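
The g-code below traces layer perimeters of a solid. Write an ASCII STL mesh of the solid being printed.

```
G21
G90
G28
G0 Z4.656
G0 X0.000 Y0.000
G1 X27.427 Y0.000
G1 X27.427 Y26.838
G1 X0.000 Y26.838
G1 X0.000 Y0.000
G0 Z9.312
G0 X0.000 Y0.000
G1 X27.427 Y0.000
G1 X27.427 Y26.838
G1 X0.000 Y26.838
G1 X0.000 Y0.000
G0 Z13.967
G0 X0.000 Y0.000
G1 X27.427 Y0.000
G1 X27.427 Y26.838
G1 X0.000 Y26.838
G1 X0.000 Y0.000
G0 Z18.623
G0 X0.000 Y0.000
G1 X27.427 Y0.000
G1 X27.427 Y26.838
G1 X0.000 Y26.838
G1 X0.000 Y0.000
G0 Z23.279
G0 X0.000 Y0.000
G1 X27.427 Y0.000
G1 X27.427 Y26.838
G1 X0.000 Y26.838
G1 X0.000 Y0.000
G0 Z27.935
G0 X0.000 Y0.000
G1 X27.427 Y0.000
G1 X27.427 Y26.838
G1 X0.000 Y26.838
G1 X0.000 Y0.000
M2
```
solid part
  facet normal 0.0000 0.0000 -1.0000
    outer loop
      vertex 27.427 26.838 0.000
      vertex 27.427 0.000 0.000
      vertex 0.000 0.000 0.000
    endloop
  endfacet
  facet normal 0.0000 0.0000 -1.0000
    outer loop
      vertex 0.000 26.838 0.000
      vertex 27.427 26.838 0.000
      vertex 0.000 0.000 0.000
    endloop
  endfacet
  facet normal 0.0000 0.0000 1.0000
    outer loop
      vertex 0.000 0.000 27.935
      vertex 27.427 0.000 27.935
      vertex 27.427 26.838 27.935
    endloop
  endfacet
  facet normal 0.0000 0.0000 1.0000
    outer loop
      vertex 0.000 0.000 27.935
      vertex 27.427 26.838 27.935
      vertex 0.000 26.838 27.935
    endloop
  endfacet
  facet normal 0.0000 -1.0000 0.0000
    outer loop
      vertex 0.000 0.000 0.000
      vertex 27.427 0.000 0.000
      vertex 27.427 0.000 27.935
    endloop
  endfacet
  facet normal 0.0000 -1.0000 0.0000
    outer loop
      vertex 0.000 0.000 0.000
      vertex 27.427 0.000 27.935
      vertex 0.000 0.000 27.935
    endloop
  endfacet
  facet normal 0.0000 1.0000 0.0000
    outer loop
      vertex 27.427 26.838 27.935
      vertex 27.427 26.838 0.000
      vertex 0.000 26.838 0.000
    endloop
  endfacet
  facet normal 0.0000 1.0000 0.0000
    outer loop
      vertex 0.000 26.838 27.935
      vertex 27.427 26.838 27.935
      vertex 0.000 26.838 0.000
    endloop
  endfacet
  facet normal -1.0000 0.0000 0.0000
    outer loop
      vertex 0.000 26.838 27.935
      vertex 0.000 26.838 0.000
      vertex 0.000 0.000 0.000
    endloop
  endfacet
  facet normal -1.0000 0.0000 0.0000
    outer loop
      vertex 0.000 0.000 27.935
      vertex 0.000 26.838 27.935
      vertex 0.000 0.000 0.000
    endloop
  endfacet
  facet normal 1.0000 0.0000 0.0000
    outer loop
      vertex 27.427 0.000 0.000
      vertex 27.427 26.838 0.000
      vertex 27.427 26.838 27.935
    endloop
  endfacet
  facet normal 1.0000 0.0000 0.0000
    outer loop
      vertex 27.427 0.000 0.000
      vertex 27.427 26.838 27.935
      vertex 27.427 0.000 27.935
    endloop
  endfacet
endsolid part

The G0 Z moves step by Δz≈4.656 mm. Every layer's G1 loop is the same polygon, so the solid is a straight extrusion of it from z=0 to z≈27.9. Closing with flat bottom and top caps and triangulating gives 12 facets — a rectangular box, roughly 27.4 × 26.8 mm footprint and 27.9 mm tall.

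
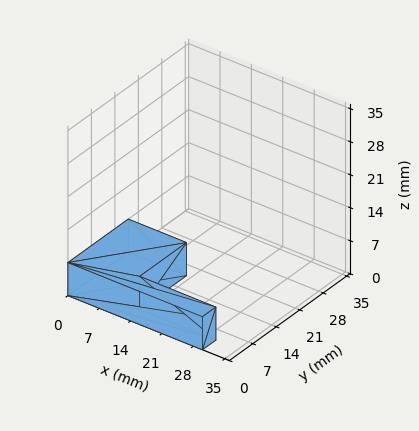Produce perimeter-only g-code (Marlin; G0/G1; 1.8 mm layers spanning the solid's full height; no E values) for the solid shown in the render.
Reading the render: the shape is an L-shaped prism: outer 30 × 18 mm, arm thicknesses ≈ 4 mm (horizontal) and 13 mm (vertical), extruded 7 mm in z (dimensions read to the nearest mm from the axis ticks). For the g-code, the solid's height is divided into equal slices at the stated Δz and each level perimeter traced with G1 moves after a G0 lift.

; perimeter-only toolpath
G21 ; units = mm
G90 ; absolute positioning
G28 ; home
; layer 1
G0 Z1.8
G0 X0.0 Y0.0
G1 X30.0 Y0.0
G1 X30.0 Y4.0
G1 X13.0 Y4.0
G1 X13.0 Y18.0
G1 X0.0 Y18.0
G1 X0.0 Y0.0
; layer 2
G0 Z3.5
G0 X0.0 Y0.0
G1 X30.0 Y0.0
G1 X30.0 Y4.0
G1 X13.0 Y4.0
G1 X13.0 Y18.0
G1 X0.0 Y18.0
G1 X0.0 Y0.0
; layer 3
G0 Z5.2
G0 X0.0 Y0.0
G1 X30.0 Y0.0
G1 X30.0 Y4.0
G1 X13.0 Y4.0
G1 X13.0 Y18.0
G1 X0.0 Y18.0
G1 X0.0 Y0.0
; layer 4
G0 Z7.0
G0 X0.0 Y0.0
G1 X30.0 Y0.0
G1 X30.0 Y4.0
G1 X13.0 Y4.0
G1 X13.0 Y18.0
G1 X0.0 Y18.0
G1 X0.0 Y0.0
M2 ; end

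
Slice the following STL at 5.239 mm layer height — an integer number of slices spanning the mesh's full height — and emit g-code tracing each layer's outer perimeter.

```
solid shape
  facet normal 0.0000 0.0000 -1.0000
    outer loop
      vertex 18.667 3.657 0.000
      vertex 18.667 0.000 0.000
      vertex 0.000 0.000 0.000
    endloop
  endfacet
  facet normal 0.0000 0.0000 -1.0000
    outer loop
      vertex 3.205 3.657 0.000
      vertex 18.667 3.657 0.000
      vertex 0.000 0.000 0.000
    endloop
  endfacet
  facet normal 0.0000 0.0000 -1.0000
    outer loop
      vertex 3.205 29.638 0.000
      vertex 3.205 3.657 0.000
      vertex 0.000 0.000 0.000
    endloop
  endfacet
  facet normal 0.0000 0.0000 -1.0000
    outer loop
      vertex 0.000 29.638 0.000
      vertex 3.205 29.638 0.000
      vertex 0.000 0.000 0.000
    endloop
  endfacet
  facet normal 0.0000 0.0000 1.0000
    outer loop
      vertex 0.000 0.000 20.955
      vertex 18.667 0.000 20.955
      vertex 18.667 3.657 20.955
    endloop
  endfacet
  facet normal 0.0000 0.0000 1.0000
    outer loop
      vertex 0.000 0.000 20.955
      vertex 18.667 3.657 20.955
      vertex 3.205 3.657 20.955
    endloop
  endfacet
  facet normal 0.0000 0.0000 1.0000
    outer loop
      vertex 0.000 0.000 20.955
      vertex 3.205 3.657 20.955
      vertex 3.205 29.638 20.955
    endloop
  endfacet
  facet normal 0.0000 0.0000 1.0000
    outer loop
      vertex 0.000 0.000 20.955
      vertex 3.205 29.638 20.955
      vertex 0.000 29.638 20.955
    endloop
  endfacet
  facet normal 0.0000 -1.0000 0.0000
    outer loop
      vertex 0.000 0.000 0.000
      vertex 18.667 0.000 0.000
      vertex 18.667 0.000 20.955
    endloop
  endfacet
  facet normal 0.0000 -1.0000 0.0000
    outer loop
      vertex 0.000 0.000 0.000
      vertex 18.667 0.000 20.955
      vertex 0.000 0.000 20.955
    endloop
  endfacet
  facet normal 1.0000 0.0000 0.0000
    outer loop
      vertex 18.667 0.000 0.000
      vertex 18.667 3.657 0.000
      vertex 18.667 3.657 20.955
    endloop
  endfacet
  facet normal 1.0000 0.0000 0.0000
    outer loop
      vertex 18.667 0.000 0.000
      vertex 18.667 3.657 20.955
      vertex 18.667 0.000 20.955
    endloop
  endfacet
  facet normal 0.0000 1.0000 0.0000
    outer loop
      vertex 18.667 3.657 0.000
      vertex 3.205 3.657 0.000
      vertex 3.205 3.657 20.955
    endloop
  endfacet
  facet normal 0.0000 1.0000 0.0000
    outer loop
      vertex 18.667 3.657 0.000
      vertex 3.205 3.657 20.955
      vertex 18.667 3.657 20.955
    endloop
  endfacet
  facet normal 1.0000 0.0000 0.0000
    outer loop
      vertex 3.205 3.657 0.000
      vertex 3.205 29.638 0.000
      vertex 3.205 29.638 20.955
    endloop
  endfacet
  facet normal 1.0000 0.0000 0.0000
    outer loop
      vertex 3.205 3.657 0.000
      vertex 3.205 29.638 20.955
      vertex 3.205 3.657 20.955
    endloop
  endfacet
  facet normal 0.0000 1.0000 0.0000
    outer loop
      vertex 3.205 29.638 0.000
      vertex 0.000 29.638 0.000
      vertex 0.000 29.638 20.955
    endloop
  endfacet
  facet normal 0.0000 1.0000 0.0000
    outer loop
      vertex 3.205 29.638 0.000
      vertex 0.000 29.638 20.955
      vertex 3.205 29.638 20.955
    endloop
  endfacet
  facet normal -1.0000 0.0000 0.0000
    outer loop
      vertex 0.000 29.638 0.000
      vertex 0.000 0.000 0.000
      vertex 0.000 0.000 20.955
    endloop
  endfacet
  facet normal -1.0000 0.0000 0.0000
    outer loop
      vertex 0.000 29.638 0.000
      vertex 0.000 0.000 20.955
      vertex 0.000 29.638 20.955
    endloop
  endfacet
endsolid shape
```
; perimeter-only toolpath
G21 ; units = mm
G90 ; absolute positioning
G28 ; home
; layer 1
G0 Z5.239
G0 X0.000 Y0.000
G1 X18.667 Y0.000
G1 X18.667 Y3.657
G1 X3.205 Y3.657
G1 X3.205 Y29.638
G1 X0.000 Y29.638
G1 X0.000 Y0.000
; layer 2
G0 Z10.477
G0 X0.000 Y0.000
G1 X18.667 Y0.000
G1 X18.667 Y3.657
G1 X3.205 Y3.657
G1 X3.205 Y29.638
G1 X0.000 Y29.638
G1 X0.000 Y0.000
; layer 3
G0 Z15.716
G0 X0.000 Y0.000
G1 X18.667 Y0.000
G1 X18.667 Y3.657
G1 X3.205 Y3.657
G1 X3.205 Y29.638
G1 X0.000 Y29.638
G1 X0.000 Y0.000
; layer 4
G0 Z20.955
G0 X0.000 Y0.000
G1 X18.667 Y0.000
G1 X18.667 Y3.657
G1 X3.205 Y3.657
G1 X3.205 Y29.638
G1 X0.000 Y29.638
G1 X0.000 Y0.000
M2 ; end

The solid is an L-shaped prism: outer 18.7 × 29.6 mm, arm thicknesses ≈ 3.66 mm (horizontal) and 3.21 mm (vertical), extruded 21 mm in z. Slicing at Δz = 5.239 mm — 4 equal slices spanning the solid's height, so layer i sits at z = i·h/4 — gives 4 non-empty perimeters. Each is a 6-segment closed polygon; G0 lifts to the layer z and rapids to the start vertex, then G1 traces the edges.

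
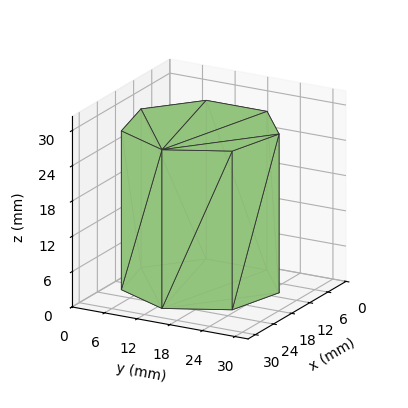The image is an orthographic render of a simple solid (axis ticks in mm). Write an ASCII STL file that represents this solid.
Reading the render: the shape is a regular 7-sided prism (a cylinder approximated with 7 flat sides), circumscribed radius ≈ 13 mm, height ≈ 27 mm (dimensions read to the nearest mm from the axis ticks). For the STL, each face is triangulated and given an outward normal.

solid part
  facet normal 0.0000 0.0000 -1.0000
    outer loop
      vertex 10.1 25.7 0.0
      vertex 21.1 23.2 0.0
      vertex 26.0 13.0 0.0
    endloop
  endfacet
  facet normal 0.0000 0.0000 -1.0000
    outer loop
      vertex 1.3 18.6 0.0
      vertex 10.1 25.7 0.0
      vertex 26.0 13.0 0.0
    endloop
  endfacet
  facet normal 0.0000 0.0000 -1.0000
    outer loop
      vertex 1.3 7.4 0.0
      vertex 1.3 18.6 0.0
      vertex 26.0 13.0 0.0
    endloop
  endfacet
  facet normal 0.0000 0.0000 -1.0000
    outer loop
      vertex 10.1 0.3 0.0
      vertex 1.3 7.4 0.0
      vertex 26.0 13.0 0.0
    endloop
  endfacet
  facet normal 0.0000 0.0000 -1.0000
    outer loop
      vertex 21.1 2.8 0.0
      vertex 10.1 0.3 0.0
      vertex 26.0 13.0 0.0
    endloop
  endfacet
  facet normal 0.0000 0.0000 1.0000
    outer loop
      vertex 26.0 13.0 27.0
      vertex 21.1 23.2 27.0
      vertex 10.1 25.7 27.0
    endloop
  endfacet
  facet normal 0.0000 0.0000 1.0000
    outer loop
      vertex 26.0 13.0 27.0
      vertex 10.1 25.7 27.0
      vertex 1.3 18.6 27.0
    endloop
  endfacet
  facet normal 0.0000 0.0000 1.0000
    outer loop
      vertex 26.0 13.0 27.0
      vertex 1.3 18.6 27.0
      vertex 1.3 7.4 27.0
    endloop
  endfacet
  facet normal 0.0000 0.0000 1.0000
    outer loop
      vertex 26.0 13.0 27.0
      vertex 1.3 7.4 27.0
      vertex 10.1 0.3 27.0
    endloop
  endfacet
  facet normal 0.0000 0.0000 1.0000
    outer loop
      vertex 26.0 13.0 27.0
      vertex 10.1 0.3 27.0
      vertex 21.1 2.8 27.0
    endloop
  endfacet
  facet normal 0.9014 0.4330 0.0000
    outer loop
      vertex 26.0 13.0 0.0
      vertex 21.1 23.2 0.0
      vertex 21.1 23.2 27.0
    endloop
  endfacet
  facet normal 0.9014 0.4330 0.0000
    outer loop
      vertex 26.0 13.0 0.0
      vertex 21.1 23.2 27.0
      vertex 26.0 13.0 27.0
    endloop
  endfacet
  facet normal 0.2216 0.9751 0.0000
    outer loop
      vertex 21.1 23.2 0.0
      vertex 10.1 25.7 0.0
      vertex 10.1 25.7 27.0
    endloop
  endfacet
  facet normal 0.2216 0.9751 0.0000
    outer loop
      vertex 21.1 23.2 0.0
      vertex 10.1 25.7 27.0
      vertex 21.1 23.2 27.0
    endloop
  endfacet
  facet normal -0.6279 0.7783 0.0000
    outer loop
      vertex 10.1 25.7 0.0
      vertex 1.3 18.6 0.0
      vertex 1.3 18.6 27.0
    endloop
  endfacet
  facet normal -0.6279 0.7783 0.0000
    outer loop
      vertex 10.1 25.7 0.0
      vertex 1.3 18.6 27.0
      vertex 10.1 25.7 27.0
    endloop
  endfacet
  facet normal -1.0000 0.0000 0.0000
    outer loop
      vertex 1.3 18.6 0.0
      vertex 1.3 7.4 0.0
      vertex 1.3 7.4 27.0
    endloop
  endfacet
  facet normal -1.0000 0.0000 0.0000
    outer loop
      vertex 1.3 18.6 0.0
      vertex 1.3 7.4 27.0
      vertex 1.3 18.6 27.0
    endloop
  endfacet
  facet normal -0.6279 -0.7783 0.0000
    outer loop
      vertex 1.3 7.4 0.0
      vertex 10.1 0.3 0.0
      vertex 10.1 0.3 27.0
    endloop
  endfacet
  facet normal -0.6279 -0.7783 0.0000
    outer loop
      vertex 1.3 7.4 0.0
      vertex 10.1 0.3 27.0
      vertex 1.3 7.4 27.0
    endloop
  endfacet
  facet normal 0.2216 -0.9751 0.0000
    outer loop
      vertex 10.1 0.3 0.0
      vertex 21.1 2.8 0.0
      vertex 21.1 2.8 27.0
    endloop
  endfacet
  facet normal 0.2216 -0.9751 0.0000
    outer loop
      vertex 10.1 0.3 0.0
      vertex 21.1 2.8 27.0
      vertex 10.1 0.3 27.0
    endloop
  endfacet
  facet normal 0.9014 -0.4330 0.0000
    outer loop
      vertex 21.1 2.8 0.0
      vertex 26.0 13.0 0.0
      vertex 26.0 13.0 27.0
    endloop
  endfacet
  facet normal 0.9014 -0.4330 0.0000
    outer loop
      vertex 21.1 2.8 0.0
      vertex 26.0 13.0 27.0
      vertex 21.1 2.8 27.0
    endloop
  endfacet
endsolid part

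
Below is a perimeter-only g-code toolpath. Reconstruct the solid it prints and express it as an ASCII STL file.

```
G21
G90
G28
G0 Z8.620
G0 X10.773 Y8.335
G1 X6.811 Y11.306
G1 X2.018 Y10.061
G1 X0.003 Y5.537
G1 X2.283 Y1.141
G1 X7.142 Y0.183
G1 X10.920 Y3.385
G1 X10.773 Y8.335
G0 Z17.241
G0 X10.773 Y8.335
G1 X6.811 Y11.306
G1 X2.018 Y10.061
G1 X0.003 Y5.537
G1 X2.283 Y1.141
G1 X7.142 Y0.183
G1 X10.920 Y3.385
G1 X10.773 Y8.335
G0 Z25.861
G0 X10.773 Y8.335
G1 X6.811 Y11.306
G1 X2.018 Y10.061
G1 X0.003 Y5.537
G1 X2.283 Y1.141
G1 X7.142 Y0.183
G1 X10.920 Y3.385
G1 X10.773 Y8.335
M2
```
solid part
  facet normal 0.0000 0.0000 -1.0000
    outer loop
      vertex 2.018 10.061 0.000
      vertex 6.811 11.306 0.000
      vertex 10.773 8.335 0.000
    endloop
  endfacet
  facet normal 0.0000 0.0000 -1.0000
    outer loop
      vertex 0.003 5.537 0.000
      vertex 2.018 10.061 0.000
      vertex 10.773 8.335 0.000
    endloop
  endfacet
  facet normal 0.0000 0.0000 -1.0000
    outer loop
      vertex 2.283 1.141 0.000
      vertex 0.003 5.537 0.000
      vertex 10.773 8.335 0.000
    endloop
  endfacet
  facet normal 0.0000 0.0000 -1.0000
    outer loop
      vertex 7.142 0.183 0.000
      vertex 2.283 1.141 0.000
      vertex 10.773 8.335 0.000
    endloop
  endfacet
  facet normal 0.0000 0.0000 -1.0000
    outer loop
      vertex 10.920 3.385 0.000
      vertex 7.142 0.183 0.000
      vertex 10.773 8.335 0.000
    endloop
  endfacet
  facet normal 0.0000 0.0000 1.0000
    outer loop
      vertex 10.773 8.335 25.861
      vertex 6.811 11.306 25.861
      vertex 2.018 10.061 25.861
    endloop
  endfacet
  facet normal 0.0000 0.0000 1.0000
    outer loop
      vertex 10.773 8.335 25.861
      vertex 2.018 10.061 25.861
      vertex 0.003 5.537 25.861
    endloop
  endfacet
  facet normal 0.0000 0.0000 1.0000
    outer loop
      vertex 10.773 8.335 25.861
      vertex 0.003 5.537 25.861
      vertex 2.283 1.141 25.861
    endloop
  endfacet
  facet normal 0.0000 0.0000 1.0000
    outer loop
      vertex 10.773 8.335 25.861
      vertex 2.283 1.141 25.861
      vertex 7.142 0.183 25.861
    endloop
  endfacet
  facet normal 0.0000 0.0000 1.0000
    outer loop
      vertex 10.773 8.335 25.861
      vertex 7.142 0.183 25.861
      vertex 10.920 3.385 25.861
    endloop
  endfacet
  facet normal 0.5999 0.8000 0.0000
    outer loop
      vertex 10.773 8.335 0.000
      vertex 6.811 11.306 0.000
      vertex 6.811 11.306 25.861
    endloop
  endfacet
  facet normal 0.5999 0.8000 0.0000
    outer loop
      vertex 10.773 8.335 0.000
      vertex 6.811 11.306 25.861
      vertex 10.773 8.335 25.861
    endloop
  endfacet
  facet normal -0.2514 0.9679 0.0000
    outer loop
      vertex 6.811 11.306 0.000
      vertex 2.018 10.061 0.000
      vertex 2.018 10.061 25.861
    endloop
  endfacet
  facet normal -0.2514 0.9679 0.0000
    outer loop
      vertex 6.811 11.306 0.000
      vertex 2.018 10.061 25.861
      vertex 6.811 11.306 25.861
    endloop
  endfacet
  facet normal -0.9135 0.4069 0.0000
    outer loop
      vertex 2.018 10.061 0.000
      vertex 0.003 5.537 0.000
      vertex 0.003 5.537 25.861
    endloop
  endfacet
  facet normal -0.9135 0.4069 0.0000
    outer loop
      vertex 2.018 10.061 0.000
      vertex 0.003 5.537 25.861
      vertex 2.018 10.061 25.861
    endloop
  endfacet
  facet normal -0.8877 -0.4604 0.0000
    outer loop
      vertex 0.003 5.537 0.000
      vertex 2.283 1.141 0.000
      vertex 2.283 1.141 25.861
    endloop
  endfacet
  facet normal -0.8877 -0.4604 0.0000
    outer loop
      vertex 0.003 5.537 0.000
      vertex 2.283 1.141 25.861
      vertex 0.003 5.537 25.861
    endloop
  endfacet
  facet normal -0.1934 -0.9811 0.0000
    outer loop
      vertex 2.283 1.141 0.000
      vertex 7.142 0.183 0.000
      vertex 7.142 0.183 25.861
    endloop
  endfacet
  facet normal -0.1934 -0.9811 0.0000
    outer loop
      vertex 2.283 1.141 0.000
      vertex 7.142 0.183 25.861
      vertex 2.283 1.141 25.861
    endloop
  endfacet
  facet normal 0.6466 -0.7629 0.0000
    outer loop
      vertex 7.142 0.183 0.000
      vertex 10.920 3.385 0.000
      vertex 10.920 3.385 25.861
    endloop
  endfacet
  facet normal 0.6466 -0.7629 0.0000
    outer loop
      vertex 7.142 0.183 0.000
      vertex 10.920 3.385 25.861
      vertex 7.142 0.183 25.861
    endloop
  endfacet
  facet normal 0.9996 0.0297 0.0000
    outer loop
      vertex 10.920 3.385 0.000
      vertex 10.773 8.335 0.000
      vertex 10.773 8.335 25.861
    endloop
  endfacet
  facet normal 0.9996 0.0297 0.0000
    outer loop
      vertex 10.920 3.385 0.000
      vertex 10.773 8.335 25.861
      vertex 10.920 3.385 25.861
    endloop
  endfacet
endsolid part

The G0 Z moves step by Δz≈8.620 mm. Every layer's G1 loop is the same polygon, so the solid is a straight extrusion of it from z=0 to z≈25.9. Closing with flat bottom and top caps and triangulating gives 24 facets — a regular 7-sided prism (a cylinder approximated with 7 flat sides), circumscribed radius ≈ 5.71 mm, height ≈ 25.9 mm.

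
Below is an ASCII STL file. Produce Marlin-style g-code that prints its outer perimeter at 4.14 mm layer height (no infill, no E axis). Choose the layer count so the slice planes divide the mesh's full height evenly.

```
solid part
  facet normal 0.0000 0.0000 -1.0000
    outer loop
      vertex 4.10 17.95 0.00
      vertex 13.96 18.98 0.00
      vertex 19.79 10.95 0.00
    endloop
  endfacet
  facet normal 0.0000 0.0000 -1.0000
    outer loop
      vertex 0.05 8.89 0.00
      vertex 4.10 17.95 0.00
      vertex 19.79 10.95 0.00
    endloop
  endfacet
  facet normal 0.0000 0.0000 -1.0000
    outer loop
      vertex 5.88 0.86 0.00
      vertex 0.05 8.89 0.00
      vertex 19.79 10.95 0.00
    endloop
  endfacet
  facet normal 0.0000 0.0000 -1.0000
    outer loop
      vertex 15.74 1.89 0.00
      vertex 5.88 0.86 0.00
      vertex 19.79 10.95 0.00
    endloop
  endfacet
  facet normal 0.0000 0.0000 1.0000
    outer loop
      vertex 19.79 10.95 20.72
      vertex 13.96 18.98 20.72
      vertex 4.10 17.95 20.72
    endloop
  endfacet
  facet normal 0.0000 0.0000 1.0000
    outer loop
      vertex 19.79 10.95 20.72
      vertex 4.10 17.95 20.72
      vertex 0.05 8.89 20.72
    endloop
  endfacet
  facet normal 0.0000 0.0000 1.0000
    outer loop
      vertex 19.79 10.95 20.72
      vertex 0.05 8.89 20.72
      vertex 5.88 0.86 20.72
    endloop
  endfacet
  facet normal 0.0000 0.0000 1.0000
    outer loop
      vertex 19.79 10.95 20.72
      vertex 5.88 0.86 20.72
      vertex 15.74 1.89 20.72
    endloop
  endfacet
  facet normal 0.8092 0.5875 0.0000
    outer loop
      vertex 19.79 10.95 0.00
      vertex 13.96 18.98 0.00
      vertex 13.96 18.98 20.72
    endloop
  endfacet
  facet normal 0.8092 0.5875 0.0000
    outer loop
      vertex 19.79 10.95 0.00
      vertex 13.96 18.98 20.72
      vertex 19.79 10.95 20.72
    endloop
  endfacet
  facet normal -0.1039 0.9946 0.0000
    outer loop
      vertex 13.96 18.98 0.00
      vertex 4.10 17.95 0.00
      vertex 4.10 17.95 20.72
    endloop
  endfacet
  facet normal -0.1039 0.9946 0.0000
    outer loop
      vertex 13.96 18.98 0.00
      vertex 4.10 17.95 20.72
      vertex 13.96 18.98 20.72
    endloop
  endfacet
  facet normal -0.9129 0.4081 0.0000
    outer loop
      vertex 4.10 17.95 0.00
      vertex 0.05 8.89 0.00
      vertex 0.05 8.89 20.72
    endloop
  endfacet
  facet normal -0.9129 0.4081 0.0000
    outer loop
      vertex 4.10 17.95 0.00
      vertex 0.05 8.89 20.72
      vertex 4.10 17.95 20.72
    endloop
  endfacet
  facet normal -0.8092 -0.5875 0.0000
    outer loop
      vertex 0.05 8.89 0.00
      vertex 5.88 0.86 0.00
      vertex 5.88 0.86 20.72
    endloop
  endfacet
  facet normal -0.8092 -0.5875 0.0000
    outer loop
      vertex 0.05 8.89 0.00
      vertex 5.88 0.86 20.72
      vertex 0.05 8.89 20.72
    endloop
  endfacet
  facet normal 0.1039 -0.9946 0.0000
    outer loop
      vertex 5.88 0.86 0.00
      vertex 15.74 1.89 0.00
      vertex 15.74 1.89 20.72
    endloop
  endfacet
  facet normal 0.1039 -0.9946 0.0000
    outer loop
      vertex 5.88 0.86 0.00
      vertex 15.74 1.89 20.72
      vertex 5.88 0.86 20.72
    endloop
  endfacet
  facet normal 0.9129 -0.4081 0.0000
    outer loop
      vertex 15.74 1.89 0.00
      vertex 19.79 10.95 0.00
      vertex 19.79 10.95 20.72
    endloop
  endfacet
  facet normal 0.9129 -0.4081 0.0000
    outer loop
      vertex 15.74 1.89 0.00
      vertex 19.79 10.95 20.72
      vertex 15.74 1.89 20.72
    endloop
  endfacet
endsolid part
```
; perimeter-only toolpath
G21 ; units = mm
G90 ; absolute positioning
G28 ; home
; layer 1
G0 Z4.14
G0 X19.79 Y10.95
G1 X13.96 Y18.98
G1 X4.10 Y17.95
G1 X0.05 Y8.89
G1 X5.88 Y0.86
G1 X15.74 Y1.89
G1 X19.79 Y10.95
; layer 2
G0 Z8.29
G0 X19.79 Y10.95
G1 X13.96 Y18.98
G1 X4.10 Y17.95
G1 X0.05 Y8.89
G1 X5.88 Y0.86
G1 X15.74 Y1.89
G1 X19.79 Y10.95
; layer 3
G0 Z12.43
G0 X19.79 Y10.95
G1 X13.96 Y18.98
G1 X4.10 Y17.95
G1 X0.05 Y8.89
G1 X5.88 Y0.86
G1 X15.74 Y1.89
G1 X19.79 Y10.95
; layer 4
G0 Z16.58
G0 X19.79 Y10.95
G1 X13.96 Y18.98
G1 X4.10 Y17.95
G1 X0.05 Y8.89
G1 X5.88 Y0.86
G1 X15.74 Y1.89
G1 X19.79 Y10.95
; layer 5
G0 Z20.72
G0 X19.79 Y10.95
G1 X13.96 Y18.98
G1 X4.10 Y17.95
G1 X0.05 Y8.89
G1 X5.88 Y0.86
G1 X15.74 Y1.89
G1 X19.79 Y10.95
M2 ; end

The solid is a regular 6-sided prism (a cylinder approximated with 6 flat sides), circumscribed radius ≈ 9.92 mm, height ≈ 20.7 mm. Slicing at Δz = 4.14 mm — 5 equal slices spanning the solid's height, so layer i sits at z = i·h/5 — gives 5 non-empty perimeters. Each is a 6-segment closed polygon; G0 lifts to the layer z and rapids to the start vertex, then G1 traces the edges.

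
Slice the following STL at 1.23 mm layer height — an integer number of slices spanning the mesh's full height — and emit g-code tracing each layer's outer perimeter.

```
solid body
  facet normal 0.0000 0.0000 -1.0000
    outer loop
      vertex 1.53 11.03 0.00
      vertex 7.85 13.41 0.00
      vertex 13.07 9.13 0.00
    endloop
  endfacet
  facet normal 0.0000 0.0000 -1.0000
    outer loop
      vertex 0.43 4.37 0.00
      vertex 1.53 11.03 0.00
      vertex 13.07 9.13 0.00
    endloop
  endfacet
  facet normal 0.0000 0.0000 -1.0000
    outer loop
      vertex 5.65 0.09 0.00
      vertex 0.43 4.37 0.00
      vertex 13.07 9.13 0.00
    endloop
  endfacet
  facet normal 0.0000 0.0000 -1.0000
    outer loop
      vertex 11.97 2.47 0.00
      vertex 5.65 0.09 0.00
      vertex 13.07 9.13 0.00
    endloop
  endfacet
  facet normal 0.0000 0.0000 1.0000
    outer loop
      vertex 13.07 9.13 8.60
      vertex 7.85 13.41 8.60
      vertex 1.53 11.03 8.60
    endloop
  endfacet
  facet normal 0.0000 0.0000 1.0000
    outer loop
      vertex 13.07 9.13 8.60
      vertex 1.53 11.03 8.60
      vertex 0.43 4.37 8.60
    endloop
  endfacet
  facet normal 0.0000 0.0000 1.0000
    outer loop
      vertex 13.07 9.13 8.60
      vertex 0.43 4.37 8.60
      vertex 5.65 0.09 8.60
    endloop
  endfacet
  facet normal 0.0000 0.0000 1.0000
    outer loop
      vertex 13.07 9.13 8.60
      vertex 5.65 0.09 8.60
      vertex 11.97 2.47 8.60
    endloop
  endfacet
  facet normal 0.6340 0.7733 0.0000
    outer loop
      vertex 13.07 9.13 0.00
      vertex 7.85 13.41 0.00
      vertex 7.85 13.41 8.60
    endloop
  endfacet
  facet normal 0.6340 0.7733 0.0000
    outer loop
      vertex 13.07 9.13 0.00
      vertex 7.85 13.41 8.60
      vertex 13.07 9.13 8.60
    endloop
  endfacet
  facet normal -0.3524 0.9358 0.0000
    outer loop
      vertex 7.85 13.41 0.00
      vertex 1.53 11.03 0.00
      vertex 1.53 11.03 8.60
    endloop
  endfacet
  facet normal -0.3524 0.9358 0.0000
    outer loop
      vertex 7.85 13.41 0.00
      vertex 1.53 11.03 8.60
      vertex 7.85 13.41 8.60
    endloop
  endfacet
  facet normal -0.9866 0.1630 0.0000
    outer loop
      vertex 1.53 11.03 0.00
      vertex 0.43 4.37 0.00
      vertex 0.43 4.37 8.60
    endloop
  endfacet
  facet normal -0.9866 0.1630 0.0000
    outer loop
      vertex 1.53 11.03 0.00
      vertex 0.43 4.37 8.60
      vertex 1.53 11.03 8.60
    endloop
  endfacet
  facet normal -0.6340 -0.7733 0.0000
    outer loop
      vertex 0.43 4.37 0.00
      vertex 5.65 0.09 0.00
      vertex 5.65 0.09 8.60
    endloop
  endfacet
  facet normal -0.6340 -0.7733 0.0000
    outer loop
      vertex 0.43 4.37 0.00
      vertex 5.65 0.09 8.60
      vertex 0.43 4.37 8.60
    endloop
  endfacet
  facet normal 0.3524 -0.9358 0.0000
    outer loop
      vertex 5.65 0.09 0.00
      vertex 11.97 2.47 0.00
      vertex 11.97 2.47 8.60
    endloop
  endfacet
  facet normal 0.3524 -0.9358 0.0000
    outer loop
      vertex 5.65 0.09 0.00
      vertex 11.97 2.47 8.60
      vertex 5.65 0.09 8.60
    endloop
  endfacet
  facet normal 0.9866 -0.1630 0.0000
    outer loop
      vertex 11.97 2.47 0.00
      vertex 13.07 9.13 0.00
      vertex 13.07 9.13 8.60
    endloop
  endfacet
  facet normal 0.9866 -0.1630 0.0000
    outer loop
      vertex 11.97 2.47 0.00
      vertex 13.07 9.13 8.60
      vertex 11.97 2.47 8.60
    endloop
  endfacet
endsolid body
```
; perimeter-only toolpath
G21 ; units = mm
G90 ; absolute positioning
G28 ; home
; layer 1
G0 Z1.23
G0 X13.07 Y9.13
G1 X7.85 Y13.41
G1 X1.53 Y11.03
G1 X0.43 Y4.37
G1 X5.65 Y0.09
G1 X11.97 Y2.47
G1 X13.07 Y9.13
; layer 2
G0 Z2.46
G0 X13.07 Y9.13
G1 X7.85 Y13.41
G1 X1.53 Y11.03
G1 X0.43 Y4.37
G1 X5.65 Y0.09
G1 X11.97 Y2.47
G1 X13.07 Y9.13
; layer 3
G0 Z3.69
G0 X13.07 Y9.13
G1 X7.85 Y13.41
G1 X1.53 Y11.03
G1 X0.43 Y4.37
G1 X5.65 Y0.09
G1 X11.97 Y2.47
G1 X13.07 Y9.13
; layer 4
G0 Z4.91
G0 X13.07 Y9.13
G1 X7.85 Y13.41
G1 X1.53 Y11.03
G1 X0.43 Y4.37
G1 X5.65 Y0.09
G1 X11.97 Y2.47
G1 X13.07 Y9.13
; layer 5
G0 Z6.14
G0 X13.07 Y9.13
G1 X7.85 Y13.41
G1 X1.53 Y11.03
G1 X0.43 Y4.37
G1 X5.65 Y0.09
G1 X11.97 Y2.47
G1 X13.07 Y9.13
; layer 6
G0 Z7.37
G0 X13.07 Y9.13
G1 X7.85 Y13.41
G1 X1.53 Y11.03
G1 X0.43 Y4.37
G1 X5.65 Y0.09
G1 X11.97 Y2.47
G1 X13.07 Y9.13
; layer 7
G0 Z8.60
G0 X13.07 Y9.13
G1 X7.85 Y13.41
G1 X1.53 Y11.03
G1 X0.43 Y4.37
G1 X5.65 Y0.09
G1 X11.97 Y2.47
G1 X13.07 Y9.13
M2 ; end

The solid is a regular 6-sided prism (a cylinder approximated with 6 flat sides), circumscribed radius ≈ 6.75 mm, height ≈ 8.6 mm. Slicing at Δz = 1.23 mm — 7 equal slices spanning the solid's height, so layer i sits at z = i·h/7 — gives 7 non-empty perimeters. Each is a 6-segment closed polygon; G0 lifts to the layer z and rapids to the start vertex, then G1 traces the edges.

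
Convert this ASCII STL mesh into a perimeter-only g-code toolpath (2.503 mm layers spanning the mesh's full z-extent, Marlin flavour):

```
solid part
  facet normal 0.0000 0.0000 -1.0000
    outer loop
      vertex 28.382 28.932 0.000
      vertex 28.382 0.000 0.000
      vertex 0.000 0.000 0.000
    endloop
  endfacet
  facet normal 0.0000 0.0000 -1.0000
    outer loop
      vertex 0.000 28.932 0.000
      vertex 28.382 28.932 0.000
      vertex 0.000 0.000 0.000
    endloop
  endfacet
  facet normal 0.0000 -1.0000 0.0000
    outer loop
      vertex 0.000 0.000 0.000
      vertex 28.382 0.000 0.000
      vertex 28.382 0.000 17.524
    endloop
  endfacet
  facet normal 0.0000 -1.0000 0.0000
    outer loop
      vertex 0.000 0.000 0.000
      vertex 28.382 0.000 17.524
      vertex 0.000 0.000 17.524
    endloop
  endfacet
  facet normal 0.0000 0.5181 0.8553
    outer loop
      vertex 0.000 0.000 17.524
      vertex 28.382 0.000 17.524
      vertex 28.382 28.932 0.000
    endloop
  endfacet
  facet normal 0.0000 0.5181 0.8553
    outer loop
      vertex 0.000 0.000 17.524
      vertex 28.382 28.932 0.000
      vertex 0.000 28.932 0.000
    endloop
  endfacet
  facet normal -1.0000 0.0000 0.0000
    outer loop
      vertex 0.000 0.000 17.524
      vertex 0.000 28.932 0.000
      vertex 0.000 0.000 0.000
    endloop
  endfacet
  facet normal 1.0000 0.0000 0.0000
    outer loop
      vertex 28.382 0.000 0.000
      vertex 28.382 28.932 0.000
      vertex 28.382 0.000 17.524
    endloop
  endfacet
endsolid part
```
; perimeter-only toolpath
G21 ; units = mm
G90 ; absolute positioning
G28 ; home
; layer 1
G0 Z2.503
G0 X0.000 Y0.000
G1 X28.382 Y0.000
G1 X28.382 Y24.799
G1 X0.000 Y24.799
G1 X0.000 Y0.000
; layer 2
G0 Z5.007
G0 X0.000 Y0.000
G1 X28.382 Y0.000
G1 X28.382 Y20.666
G1 X0.000 Y20.666
G1 X0.000 Y0.000
; layer 3
G0 Z7.510
G0 X0.000 Y0.000
G1 X28.382 Y0.000
G1 X28.382 Y16.533
G1 X0.000 Y16.533
G1 X0.000 Y0.000
; layer 4
G0 Z10.014
G0 X0.000 Y0.000
G1 X28.382 Y0.000
G1 X28.382 Y12.399
G1 X0.000 Y12.399
G1 X0.000 Y0.000
; layer 5
G0 Z12.517
G0 X0.000 Y0.000
G1 X28.382 Y0.000
G1 X28.382 Y8.266
G1 X0.000 Y8.266
G1 X0.000 Y0.000
; layer 6
G0 Z15.021
G0 X0.000 Y0.000
G1 X28.382 Y0.000
G1 X28.382 Y4.133
G1 X0.000 Y4.133
G1 X0.000 Y0.000
M2 ; end

The solid is a wedge (ramp): 28.4 × 28.9 mm base, rising to 17.5 mm along the y=0 edge and sloping linearly to z=0 at y=28.9. Slicing at Δz = 2.503 mm — 7 equal slices spanning the solid's height, so layer i sits at z = i·h/7 — gives 6 non-empty perimeters. Each is a 4-segment closed polygon; G0 lifts to the layer z and rapids to the start vertex, then G1 traces the edges. The cross-section shrinks linearly with z (the slice at the apex is degenerate and omitted).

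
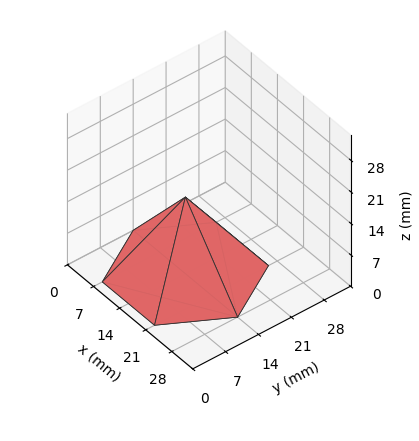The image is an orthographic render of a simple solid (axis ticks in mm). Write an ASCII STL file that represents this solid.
Reading the render: the shape is a regular 6-sided pyramid, base circumscribed radius ≈ 14 mm, apex at z ≈ 17 mm (dimensions read to the nearest mm from the axis ticks). For the STL, each face is triangulated and given an outward normal.

solid part
  facet normal 0.0000 0.0000 -1.0000
    outer loop
      vertex 7.000 26.124 0.000
      vertex 21.000 26.124 0.000
      vertex 28.000 14.000 0.000
    endloop
  endfacet
  facet normal 0.0000 0.0000 -1.0000
    outer loop
      vertex 0.000 14.000 0.000
      vertex 7.000 26.124 0.000
      vertex 28.000 14.000 0.000
    endloop
  endfacet
  facet normal 0.0000 0.0000 -1.0000
    outer loop
      vertex 7.000 1.876 0.000
      vertex 0.000 14.000 0.000
      vertex 28.000 14.000 0.000
    endloop
  endfacet
  facet normal 0.0000 0.0000 -1.0000
    outer loop
      vertex 21.000 1.876 0.000
      vertex 7.000 1.876 0.000
      vertex 28.000 14.000 0.000
    endloop
  endfacet
  facet normal 0.7051 0.4071 0.5806
    outer loop
      vertex 28.000 14.000 0.000
      vertex 21.000 26.124 0.000
      vertex 14.000 14.000 17.000
    endloop
  endfacet
  facet normal 0.0000 0.8142 0.5806
    outer loop
      vertex 21.000 26.124 0.000
      vertex 7.000 26.124 0.000
      vertex 14.000 14.000 17.000
    endloop
  endfacet
  facet normal -0.7051 0.4071 0.5806
    outer loop
      vertex 7.000 26.124 0.000
      vertex 0.000 14.000 0.000
      vertex 14.000 14.000 17.000
    endloop
  endfacet
  facet normal -0.7051 -0.4071 0.5806
    outer loop
      vertex 0.000 14.000 0.000
      vertex 7.000 1.876 0.000
      vertex 14.000 14.000 17.000
    endloop
  endfacet
  facet normal 0.0000 -0.8142 0.5806
    outer loop
      vertex 7.000 1.876 0.000
      vertex 21.000 1.876 0.000
      vertex 14.000 14.000 17.000
    endloop
  endfacet
  facet normal 0.7051 -0.4071 0.5806
    outer loop
      vertex 21.000 1.876 0.000
      vertex 28.000 14.000 0.000
      vertex 14.000 14.000 17.000
    endloop
  endfacet
endsolid part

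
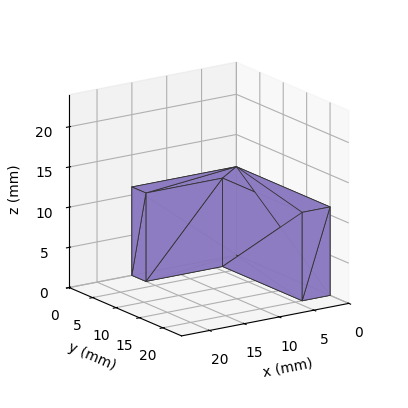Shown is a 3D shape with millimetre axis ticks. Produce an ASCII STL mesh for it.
Reading the render: the shape is an L-shaped prism: outer 15 × 20 mm, arm thicknesses ≈ 3 mm (horizontal) and 4 mm (vertical), extruded 11 mm in z (dimensions read to the nearest mm from the axis ticks). For the STL, each face is triangulated and given an outward normal.

solid part
  facet normal 0.0000 0.0000 -1.0000
    outer loop
      vertex 15.000 3.000 0.000
      vertex 15.000 0.000 0.000
      vertex 0.000 0.000 0.000
    endloop
  endfacet
  facet normal 0.0000 0.0000 -1.0000
    outer loop
      vertex 4.000 3.000 0.000
      vertex 15.000 3.000 0.000
      vertex 0.000 0.000 0.000
    endloop
  endfacet
  facet normal 0.0000 0.0000 -1.0000
    outer loop
      vertex 4.000 20.000 0.000
      vertex 4.000 3.000 0.000
      vertex 0.000 0.000 0.000
    endloop
  endfacet
  facet normal 0.0000 0.0000 -1.0000
    outer loop
      vertex 0.000 20.000 0.000
      vertex 4.000 20.000 0.000
      vertex 0.000 0.000 0.000
    endloop
  endfacet
  facet normal 0.0000 0.0000 1.0000
    outer loop
      vertex 0.000 0.000 11.000
      vertex 15.000 0.000 11.000
      vertex 15.000 3.000 11.000
    endloop
  endfacet
  facet normal 0.0000 0.0000 1.0000
    outer loop
      vertex 0.000 0.000 11.000
      vertex 15.000 3.000 11.000
      vertex 4.000 3.000 11.000
    endloop
  endfacet
  facet normal 0.0000 0.0000 1.0000
    outer loop
      vertex 0.000 0.000 11.000
      vertex 4.000 3.000 11.000
      vertex 4.000 20.000 11.000
    endloop
  endfacet
  facet normal 0.0000 0.0000 1.0000
    outer loop
      vertex 0.000 0.000 11.000
      vertex 4.000 20.000 11.000
      vertex 0.000 20.000 11.000
    endloop
  endfacet
  facet normal 0.0000 -1.0000 0.0000
    outer loop
      vertex 0.000 0.000 0.000
      vertex 15.000 0.000 0.000
      vertex 15.000 0.000 11.000
    endloop
  endfacet
  facet normal 0.0000 -1.0000 0.0000
    outer loop
      vertex 0.000 0.000 0.000
      vertex 15.000 0.000 11.000
      vertex 0.000 0.000 11.000
    endloop
  endfacet
  facet normal 1.0000 0.0000 0.0000
    outer loop
      vertex 15.000 0.000 0.000
      vertex 15.000 3.000 0.000
      vertex 15.000 3.000 11.000
    endloop
  endfacet
  facet normal 1.0000 0.0000 0.0000
    outer loop
      vertex 15.000 0.000 0.000
      vertex 15.000 3.000 11.000
      vertex 15.000 0.000 11.000
    endloop
  endfacet
  facet normal 0.0000 1.0000 0.0000
    outer loop
      vertex 15.000 3.000 0.000
      vertex 4.000 3.000 0.000
      vertex 4.000 3.000 11.000
    endloop
  endfacet
  facet normal 0.0000 1.0000 0.0000
    outer loop
      vertex 15.000 3.000 0.000
      vertex 4.000 3.000 11.000
      vertex 15.000 3.000 11.000
    endloop
  endfacet
  facet normal 1.0000 0.0000 0.0000
    outer loop
      vertex 4.000 3.000 0.000
      vertex 4.000 20.000 0.000
      vertex 4.000 20.000 11.000
    endloop
  endfacet
  facet normal 1.0000 0.0000 0.0000
    outer loop
      vertex 4.000 3.000 0.000
      vertex 4.000 20.000 11.000
      vertex 4.000 3.000 11.000
    endloop
  endfacet
  facet normal 0.0000 1.0000 0.0000
    outer loop
      vertex 4.000 20.000 0.000
      vertex 0.000 20.000 0.000
      vertex 0.000 20.000 11.000
    endloop
  endfacet
  facet normal 0.0000 1.0000 0.0000
    outer loop
      vertex 4.000 20.000 0.000
      vertex 0.000 20.000 11.000
      vertex 4.000 20.000 11.000
    endloop
  endfacet
  facet normal -1.0000 0.0000 0.0000
    outer loop
      vertex 0.000 20.000 0.000
      vertex 0.000 0.000 0.000
      vertex 0.000 0.000 11.000
    endloop
  endfacet
  facet normal -1.0000 0.0000 0.0000
    outer loop
      vertex 0.000 20.000 0.000
      vertex 0.000 0.000 11.000
      vertex 0.000 20.000 11.000
    endloop
  endfacet
endsolid part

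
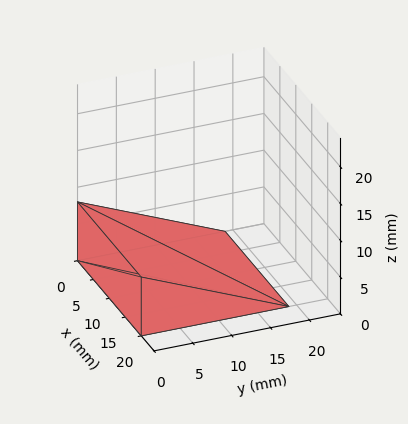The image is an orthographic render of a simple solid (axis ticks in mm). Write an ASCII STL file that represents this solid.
Reading the render: the shape is a wedge (ramp): 20 × 19 mm base, rising to 8 mm along the y=0 edge and sloping linearly to z=0 at y=19 (dimensions read to the nearest mm from the axis ticks). For the STL, each face is triangulated and given an outward normal.

solid part
  facet normal 0.0000 0.0000 -1.0000
    outer loop
      vertex 20.000 19.000 0.000
      vertex 20.000 0.000 0.000
      vertex 0.000 0.000 0.000
    endloop
  endfacet
  facet normal 0.0000 0.0000 -1.0000
    outer loop
      vertex 0.000 19.000 0.000
      vertex 20.000 19.000 0.000
      vertex 0.000 0.000 0.000
    endloop
  endfacet
  facet normal 0.0000 -1.0000 0.0000
    outer loop
      vertex 0.000 0.000 0.000
      vertex 20.000 0.000 0.000
      vertex 20.000 0.000 8.000
    endloop
  endfacet
  facet normal 0.0000 -1.0000 0.0000
    outer loop
      vertex 0.000 0.000 0.000
      vertex 20.000 0.000 8.000
      vertex 0.000 0.000 8.000
    endloop
  endfacet
  facet normal 0.0000 0.3881 0.9216
    outer loop
      vertex 0.000 0.000 8.000
      vertex 20.000 0.000 8.000
      vertex 20.000 19.000 0.000
    endloop
  endfacet
  facet normal 0.0000 0.3881 0.9216
    outer loop
      vertex 0.000 0.000 8.000
      vertex 20.000 19.000 0.000
      vertex 0.000 19.000 0.000
    endloop
  endfacet
  facet normal -1.0000 0.0000 0.0000
    outer loop
      vertex 0.000 0.000 8.000
      vertex 0.000 19.000 0.000
      vertex 0.000 0.000 0.000
    endloop
  endfacet
  facet normal 1.0000 0.0000 0.0000
    outer loop
      vertex 20.000 0.000 0.000
      vertex 20.000 19.000 0.000
      vertex 20.000 0.000 8.000
    endloop
  endfacet
endsolid part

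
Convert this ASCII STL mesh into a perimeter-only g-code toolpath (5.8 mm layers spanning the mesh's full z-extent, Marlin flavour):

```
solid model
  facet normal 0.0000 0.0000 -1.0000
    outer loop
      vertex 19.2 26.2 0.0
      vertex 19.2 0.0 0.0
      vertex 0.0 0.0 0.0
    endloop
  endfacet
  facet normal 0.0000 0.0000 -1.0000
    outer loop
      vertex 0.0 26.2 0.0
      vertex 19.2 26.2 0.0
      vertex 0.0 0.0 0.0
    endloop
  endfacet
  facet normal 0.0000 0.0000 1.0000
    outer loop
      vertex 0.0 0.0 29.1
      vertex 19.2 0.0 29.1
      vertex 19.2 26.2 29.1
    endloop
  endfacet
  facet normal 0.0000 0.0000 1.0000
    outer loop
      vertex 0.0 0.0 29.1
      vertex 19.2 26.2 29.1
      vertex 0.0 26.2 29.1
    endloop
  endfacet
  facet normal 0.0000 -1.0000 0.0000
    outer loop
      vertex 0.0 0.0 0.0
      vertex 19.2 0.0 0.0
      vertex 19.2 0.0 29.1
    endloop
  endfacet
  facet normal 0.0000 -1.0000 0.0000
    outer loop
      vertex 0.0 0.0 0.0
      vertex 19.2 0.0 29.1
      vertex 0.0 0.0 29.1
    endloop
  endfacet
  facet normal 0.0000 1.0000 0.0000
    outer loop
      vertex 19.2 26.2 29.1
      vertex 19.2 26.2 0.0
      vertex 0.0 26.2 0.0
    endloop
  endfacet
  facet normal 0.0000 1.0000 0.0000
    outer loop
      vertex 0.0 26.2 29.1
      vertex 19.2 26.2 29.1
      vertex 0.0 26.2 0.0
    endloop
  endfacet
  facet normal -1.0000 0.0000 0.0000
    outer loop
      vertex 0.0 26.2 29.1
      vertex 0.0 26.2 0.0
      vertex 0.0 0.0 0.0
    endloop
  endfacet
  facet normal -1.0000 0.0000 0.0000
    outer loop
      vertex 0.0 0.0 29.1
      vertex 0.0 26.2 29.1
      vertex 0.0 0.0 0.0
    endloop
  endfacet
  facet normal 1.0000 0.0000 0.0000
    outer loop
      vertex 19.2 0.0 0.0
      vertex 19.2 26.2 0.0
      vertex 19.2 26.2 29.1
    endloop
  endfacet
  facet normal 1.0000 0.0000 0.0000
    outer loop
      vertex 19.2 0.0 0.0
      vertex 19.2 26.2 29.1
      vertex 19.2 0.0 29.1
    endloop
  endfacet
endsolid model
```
; perimeter-only toolpath
G21 ; units = mm
G90 ; absolute positioning
G28 ; home
; layer 1
G0 Z5.8
G0 X0.0 Y0.0
G1 X19.2 Y0.0
G1 X19.2 Y26.2
G1 X0.0 Y26.2
G1 X0.0 Y0.0
; layer 2
G0 Z11.6
G0 X0.0 Y0.0
G1 X19.2 Y0.0
G1 X19.2 Y26.2
G1 X0.0 Y26.2
G1 X0.0 Y0.0
; layer 3
G0 Z17.5
G0 X0.0 Y0.0
G1 X19.2 Y0.0
G1 X19.2 Y26.2
G1 X0.0 Y26.2
G1 X0.0 Y0.0
; layer 4
G0 Z23.3
G0 X0.0 Y0.0
G1 X19.2 Y0.0
G1 X19.2 Y26.2
G1 X0.0 Y26.2
G1 X0.0 Y0.0
; layer 5
G0 Z29.1
G0 X0.0 Y0.0
G1 X19.2 Y0.0
G1 X19.2 Y26.2
G1 X0.0 Y26.2
G1 X0.0 Y0.0
M2 ; end

The solid is a rectangular box, roughly 19.2 × 26.2 mm footprint and 29.1 mm tall. Slicing at Δz = 5.8 mm — 5 equal slices spanning the solid's height, so layer i sits at z = i·h/5 — gives 5 non-empty perimeters. Each is a 4-segment closed polygon; G0 lifts to the layer z and rapids to the start vertex, then G1 traces the edges.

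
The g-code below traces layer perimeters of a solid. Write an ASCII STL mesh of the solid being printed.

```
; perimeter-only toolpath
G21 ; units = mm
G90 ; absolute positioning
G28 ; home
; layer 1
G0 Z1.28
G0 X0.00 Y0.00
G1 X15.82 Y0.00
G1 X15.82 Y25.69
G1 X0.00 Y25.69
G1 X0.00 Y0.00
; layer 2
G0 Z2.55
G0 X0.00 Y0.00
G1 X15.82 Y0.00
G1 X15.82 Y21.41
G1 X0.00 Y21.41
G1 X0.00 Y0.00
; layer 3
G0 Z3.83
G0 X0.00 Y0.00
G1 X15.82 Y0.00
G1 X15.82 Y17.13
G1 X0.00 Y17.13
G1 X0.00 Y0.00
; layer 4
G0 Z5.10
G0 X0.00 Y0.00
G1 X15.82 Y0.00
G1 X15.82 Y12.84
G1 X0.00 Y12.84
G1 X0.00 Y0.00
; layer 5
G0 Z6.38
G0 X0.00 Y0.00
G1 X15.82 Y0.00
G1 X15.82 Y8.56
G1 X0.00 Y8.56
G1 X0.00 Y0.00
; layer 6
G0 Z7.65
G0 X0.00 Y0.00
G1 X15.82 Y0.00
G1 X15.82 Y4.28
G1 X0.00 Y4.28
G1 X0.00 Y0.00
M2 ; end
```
solid part
  facet normal 0.0000 0.0000 -1.0000
    outer loop
      vertex 15.82 29.97 0.00
      vertex 15.82 0.00 0.00
      vertex 0.00 0.00 0.00
    endloop
  endfacet
  facet normal 0.0000 0.0000 -1.0000
    outer loop
      vertex 0.00 29.97 0.00
      vertex 15.82 29.97 0.00
      vertex 0.00 0.00 0.00
    endloop
  endfacet
  facet normal 0.0000 -1.0000 0.0000
    outer loop
      vertex 0.00 0.00 0.00
      vertex 15.82 0.00 0.00
      vertex 15.82 0.00 8.93
    endloop
  endfacet
  facet normal 0.0000 -1.0000 0.0000
    outer loop
      vertex 0.00 0.00 0.00
      vertex 15.82 0.00 8.93
      vertex 0.00 0.00 8.93
    endloop
  endfacet
  facet normal 0.0000 0.2856 0.9584
    outer loop
      vertex 0.00 0.00 8.93
      vertex 15.82 0.00 8.93
      vertex 15.82 29.97 0.00
    endloop
  endfacet
  facet normal 0.0000 0.2856 0.9584
    outer loop
      vertex 0.00 0.00 8.93
      vertex 15.82 29.97 0.00
      vertex 0.00 29.97 0.00
    endloop
  endfacet
  facet normal -1.0000 0.0000 0.0000
    outer loop
      vertex 0.00 0.00 8.93
      vertex 0.00 29.97 0.00
      vertex 0.00 0.00 0.00
    endloop
  endfacet
  facet normal 1.0000 0.0000 0.0000
    outer loop
      vertex 15.82 0.00 0.00
      vertex 15.82 29.97 0.00
      vertex 15.82 0.00 8.93
    endloop
  endfacet
endsolid part

The G0 Z moves step by Δz≈1.28 mm. The G1 loops shrink linearly with z, so the solid tapers from its base footprint up to z≈8.93. Closing with a flat bottom cap and the tapered top and triangulating gives 8 facets — a wedge (ramp): 15.8 × 30 mm base, rising to 8.93 mm along the y=0 edge and sloping linearly to z=0 at y=30.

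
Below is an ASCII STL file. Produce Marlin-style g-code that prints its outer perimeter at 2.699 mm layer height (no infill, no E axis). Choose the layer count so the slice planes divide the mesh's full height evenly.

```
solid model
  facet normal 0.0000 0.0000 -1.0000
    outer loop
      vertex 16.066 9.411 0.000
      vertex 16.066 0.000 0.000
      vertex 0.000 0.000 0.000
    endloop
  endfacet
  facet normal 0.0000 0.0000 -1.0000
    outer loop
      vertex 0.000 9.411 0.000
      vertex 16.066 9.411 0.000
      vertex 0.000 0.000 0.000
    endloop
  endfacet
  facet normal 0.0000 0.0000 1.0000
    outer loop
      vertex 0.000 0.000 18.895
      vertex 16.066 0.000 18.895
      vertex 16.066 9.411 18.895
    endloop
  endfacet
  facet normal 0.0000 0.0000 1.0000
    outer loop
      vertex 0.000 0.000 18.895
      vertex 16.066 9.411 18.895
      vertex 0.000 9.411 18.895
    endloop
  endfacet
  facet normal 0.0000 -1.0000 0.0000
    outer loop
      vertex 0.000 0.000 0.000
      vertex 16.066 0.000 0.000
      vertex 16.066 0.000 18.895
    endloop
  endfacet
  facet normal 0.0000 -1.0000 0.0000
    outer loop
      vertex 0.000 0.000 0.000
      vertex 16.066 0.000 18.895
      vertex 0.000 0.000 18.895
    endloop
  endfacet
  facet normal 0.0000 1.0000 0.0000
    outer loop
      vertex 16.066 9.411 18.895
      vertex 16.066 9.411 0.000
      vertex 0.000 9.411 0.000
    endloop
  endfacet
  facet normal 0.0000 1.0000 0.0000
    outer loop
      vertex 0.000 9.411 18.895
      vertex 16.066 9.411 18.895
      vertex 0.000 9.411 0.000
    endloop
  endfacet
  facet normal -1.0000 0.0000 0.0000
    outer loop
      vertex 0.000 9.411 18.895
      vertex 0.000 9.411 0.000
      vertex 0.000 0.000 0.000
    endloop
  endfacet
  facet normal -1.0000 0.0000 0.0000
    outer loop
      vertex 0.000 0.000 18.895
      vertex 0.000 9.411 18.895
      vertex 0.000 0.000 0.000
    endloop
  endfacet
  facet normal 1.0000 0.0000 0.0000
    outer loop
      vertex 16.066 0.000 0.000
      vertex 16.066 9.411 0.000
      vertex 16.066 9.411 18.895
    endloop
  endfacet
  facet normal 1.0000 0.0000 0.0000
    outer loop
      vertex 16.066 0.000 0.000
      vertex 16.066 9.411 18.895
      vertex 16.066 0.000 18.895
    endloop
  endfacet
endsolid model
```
; perimeter-only toolpath
G21 ; units = mm
G90 ; absolute positioning
G28 ; home
; layer 1
G0 Z2.699
G0 X0.000 Y0.000
G1 X16.066 Y0.000
G1 X16.066 Y9.411
G1 X0.000 Y9.411
G1 X0.000 Y0.000
; layer 2
G0 Z5.399
G0 X0.000 Y0.000
G1 X16.066 Y0.000
G1 X16.066 Y9.411
G1 X0.000 Y9.411
G1 X0.000 Y0.000
; layer 3
G0 Z8.098
G0 X0.000 Y0.000
G1 X16.066 Y0.000
G1 X16.066 Y9.411
G1 X0.000 Y9.411
G1 X0.000 Y0.000
; layer 4
G0 Z10.797
G0 X0.000 Y0.000
G1 X16.066 Y0.000
G1 X16.066 Y9.411
G1 X0.000 Y9.411
G1 X0.000 Y0.000
; layer 5
G0 Z13.496
G0 X0.000 Y0.000
G1 X16.066 Y0.000
G1 X16.066 Y9.411
G1 X0.000 Y9.411
G1 X0.000 Y0.000
; layer 6
G0 Z16.196
G0 X0.000 Y0.000
G1 X16.066 Y0.000
G1 X16.066 Y9.411
G1 X0.000 Y9.411
G1 X0.000 Y0.000
; layer 7
G0 Z18.895
G0 X0.000 Y0.000
G1 X16.066 Y0.000
G1 X16.066 Y9.411
G1 X0.000 Y9.411
G1 X0.000 Y0.000
M2 ; end

The solid is a rectangular box, roughly 16.1 × 9.41 mm footprint and 18.9 mm tall. Slicing at Δz = 2.699 mm — 7 equal slices spanning the solid's height, so layer i sits at z = i·h/7 — gives 7 non-empty perimeters. Each is a 4-segment closed polygon; G0 lifts to the layer z and rapids to the start vertex, then G1 traces the edges.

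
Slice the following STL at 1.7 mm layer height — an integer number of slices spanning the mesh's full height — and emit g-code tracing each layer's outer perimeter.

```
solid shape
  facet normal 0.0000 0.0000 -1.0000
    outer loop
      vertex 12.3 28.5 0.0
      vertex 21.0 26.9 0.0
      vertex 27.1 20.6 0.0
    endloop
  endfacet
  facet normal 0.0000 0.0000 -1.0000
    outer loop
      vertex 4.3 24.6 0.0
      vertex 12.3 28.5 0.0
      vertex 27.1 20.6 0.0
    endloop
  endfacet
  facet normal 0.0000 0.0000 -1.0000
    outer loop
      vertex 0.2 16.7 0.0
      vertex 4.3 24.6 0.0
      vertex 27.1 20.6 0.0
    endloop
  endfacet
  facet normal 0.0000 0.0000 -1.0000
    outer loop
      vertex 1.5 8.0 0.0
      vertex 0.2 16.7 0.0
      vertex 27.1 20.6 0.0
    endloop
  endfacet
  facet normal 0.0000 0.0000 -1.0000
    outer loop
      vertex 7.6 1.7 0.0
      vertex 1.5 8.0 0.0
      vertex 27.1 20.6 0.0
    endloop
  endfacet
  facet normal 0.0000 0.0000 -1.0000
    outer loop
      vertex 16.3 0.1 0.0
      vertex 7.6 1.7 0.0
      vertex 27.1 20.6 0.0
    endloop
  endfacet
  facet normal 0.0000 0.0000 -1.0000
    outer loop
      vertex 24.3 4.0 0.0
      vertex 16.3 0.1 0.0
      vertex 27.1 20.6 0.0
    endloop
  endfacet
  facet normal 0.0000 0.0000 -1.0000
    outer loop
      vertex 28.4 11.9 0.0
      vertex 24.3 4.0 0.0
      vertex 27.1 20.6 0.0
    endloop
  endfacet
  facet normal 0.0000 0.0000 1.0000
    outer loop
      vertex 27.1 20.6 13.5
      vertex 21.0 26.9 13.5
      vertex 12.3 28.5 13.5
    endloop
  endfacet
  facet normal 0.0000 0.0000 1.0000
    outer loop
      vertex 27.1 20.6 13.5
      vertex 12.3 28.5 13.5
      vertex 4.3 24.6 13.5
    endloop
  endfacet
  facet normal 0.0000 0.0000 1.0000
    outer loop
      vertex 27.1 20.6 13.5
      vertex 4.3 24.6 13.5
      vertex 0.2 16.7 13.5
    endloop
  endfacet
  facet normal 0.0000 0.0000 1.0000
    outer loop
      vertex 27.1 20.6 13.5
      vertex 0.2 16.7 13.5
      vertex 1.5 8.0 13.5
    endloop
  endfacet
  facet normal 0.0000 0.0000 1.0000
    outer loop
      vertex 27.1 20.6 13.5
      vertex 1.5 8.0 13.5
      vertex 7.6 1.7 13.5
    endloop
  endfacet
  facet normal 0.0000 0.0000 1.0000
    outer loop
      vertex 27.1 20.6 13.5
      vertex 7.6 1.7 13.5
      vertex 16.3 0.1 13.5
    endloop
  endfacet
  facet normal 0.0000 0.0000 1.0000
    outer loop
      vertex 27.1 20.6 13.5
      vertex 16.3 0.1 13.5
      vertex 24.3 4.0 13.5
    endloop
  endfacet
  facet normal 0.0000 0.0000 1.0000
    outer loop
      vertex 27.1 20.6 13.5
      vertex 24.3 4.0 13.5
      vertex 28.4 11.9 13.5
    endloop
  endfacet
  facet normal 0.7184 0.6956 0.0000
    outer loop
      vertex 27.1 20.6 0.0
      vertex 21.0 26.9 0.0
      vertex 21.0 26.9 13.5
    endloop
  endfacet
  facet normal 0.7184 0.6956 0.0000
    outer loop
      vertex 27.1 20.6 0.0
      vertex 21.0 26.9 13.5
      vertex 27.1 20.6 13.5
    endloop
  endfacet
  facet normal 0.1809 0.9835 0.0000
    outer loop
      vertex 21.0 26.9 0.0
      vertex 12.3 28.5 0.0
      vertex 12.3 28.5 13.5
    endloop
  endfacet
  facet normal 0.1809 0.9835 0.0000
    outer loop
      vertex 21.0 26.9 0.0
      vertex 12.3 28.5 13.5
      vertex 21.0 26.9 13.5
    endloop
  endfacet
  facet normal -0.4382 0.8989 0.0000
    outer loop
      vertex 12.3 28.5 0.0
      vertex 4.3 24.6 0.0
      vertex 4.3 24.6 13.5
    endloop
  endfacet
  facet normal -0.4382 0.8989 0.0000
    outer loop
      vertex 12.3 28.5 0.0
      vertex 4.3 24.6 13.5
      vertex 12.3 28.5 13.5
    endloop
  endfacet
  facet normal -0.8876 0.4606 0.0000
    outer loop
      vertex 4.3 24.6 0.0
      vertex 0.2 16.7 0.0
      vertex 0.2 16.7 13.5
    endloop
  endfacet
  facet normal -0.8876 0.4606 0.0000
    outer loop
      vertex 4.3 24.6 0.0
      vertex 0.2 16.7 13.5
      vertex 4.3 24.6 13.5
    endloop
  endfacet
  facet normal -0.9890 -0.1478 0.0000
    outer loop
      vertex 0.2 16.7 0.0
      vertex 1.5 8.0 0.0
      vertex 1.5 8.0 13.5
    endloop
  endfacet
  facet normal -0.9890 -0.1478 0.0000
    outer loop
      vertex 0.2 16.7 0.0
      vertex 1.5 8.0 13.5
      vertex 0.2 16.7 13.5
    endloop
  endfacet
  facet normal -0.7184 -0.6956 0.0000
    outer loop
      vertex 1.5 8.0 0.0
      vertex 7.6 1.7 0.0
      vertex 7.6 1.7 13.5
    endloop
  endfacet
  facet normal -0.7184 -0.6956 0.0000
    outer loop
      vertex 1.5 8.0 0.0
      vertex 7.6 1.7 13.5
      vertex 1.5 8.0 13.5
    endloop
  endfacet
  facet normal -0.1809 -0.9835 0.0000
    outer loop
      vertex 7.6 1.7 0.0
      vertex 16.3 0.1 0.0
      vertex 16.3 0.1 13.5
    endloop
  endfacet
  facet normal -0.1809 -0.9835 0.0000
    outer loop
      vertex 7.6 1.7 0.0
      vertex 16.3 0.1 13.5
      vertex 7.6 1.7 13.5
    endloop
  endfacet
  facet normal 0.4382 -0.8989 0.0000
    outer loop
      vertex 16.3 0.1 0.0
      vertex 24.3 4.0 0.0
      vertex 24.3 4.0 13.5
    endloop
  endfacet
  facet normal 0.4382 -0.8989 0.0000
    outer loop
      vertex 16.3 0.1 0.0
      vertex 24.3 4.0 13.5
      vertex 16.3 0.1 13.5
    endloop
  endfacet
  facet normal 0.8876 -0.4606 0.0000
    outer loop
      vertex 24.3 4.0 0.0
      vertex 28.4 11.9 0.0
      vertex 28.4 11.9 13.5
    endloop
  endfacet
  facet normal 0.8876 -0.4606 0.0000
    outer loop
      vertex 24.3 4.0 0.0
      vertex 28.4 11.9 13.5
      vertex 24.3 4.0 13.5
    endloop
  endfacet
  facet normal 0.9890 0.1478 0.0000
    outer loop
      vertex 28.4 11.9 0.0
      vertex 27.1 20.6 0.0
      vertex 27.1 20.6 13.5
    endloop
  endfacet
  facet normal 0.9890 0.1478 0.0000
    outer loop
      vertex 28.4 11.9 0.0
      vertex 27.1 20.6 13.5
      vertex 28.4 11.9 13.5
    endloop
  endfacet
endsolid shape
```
; perimeter-only toolpath
G21 ; units = mm
G90 ; absolute positioning
G28 ; home
; layer 1
G0 Z1.7
G0 X27.1 Y20.6
G1 X21.0 Y26.9
G1 X12.3 Y28.5
G1 X4.3 Y24.6
G1 X0.2 Y16.7
G1 X1.5 Y8.0
G1 X7.6 Y1.7
G1 X16.3 Y0.1
G1 X24.3 Y4.0
G1 X28.4 Y11.9
G1 X27.1 Y20.6
; layer 2
G0 Z3.4
G0 X27.1 Y20.6
G1 X21.0 Y26.9
G1 X12.3 Y28.5
G1 X4.3 Y24.6
G1 X0.2 Y16.7
G1 X1.5 Y8.0
G1 X7.6 Y1.7
G1 X16.3 Y0.1
G1 X24.3 Y4.0
G1 X28.4 Y11.9
G1 X27.1 Y20.6
; layer 3
G0 Z5.1
G0 X27.1 Y20.6
G1 X21.0 Y26.9
G1 X12.3 Y28.5
G1 X4.3 Y24.6
G1 X0.2 Y16.7
G1 X1.5 Y8.0
G1 X7.6 Y1.7
G1 X16.3 Y0.1
G1 X24.3 Y4.0
G1 X28.4 Y11.9
G1 X27.1 Y20.6
; layer 4
G0 Z6.8
G0 X27.1 Y20.6
G1 X21.0 Y26.9
G1 X12.3 Y28.5
G1 X4.3 Y24.6
G1 X0.2 Y16.7
G1 X1.5 Y8.0
G1 X7.6 Y1.7
G1 X16.3 Y0.1
G1 X24.3 Y4.0
G1 X28.4 Y11.9
G1 X27.1 Y20.6
; layer 5
G0 Z8.4
G0 X27.1 Y20.6
G1 X21.0 Y26.9
G1 X12.3 Y28.5
G1 X4.3 Y24.6
G1 X0.2 Y16.7
G1 X1.5 Y8.0
G1 X7.6 Y1.7
G1 X16.3 Y0.1
G1 X24.3 Y4.0
G1 X28.4 Y11.9
G1 X27.1 Y20.6
; layer 6
G0 Z10.1
G0 X27.1 Y20.6
G1 X21.0 Y26.9
G1 X12.3 Y28.5
G1 X4.3 Y24.6
G1 X0.2 Y16.7
G1 X1.5 Y8.0
G1 X7.6 Y1.7
G1 X16.3 Y0.1
G1 X24.3 Y4.0
G1 X28.4 Y11.9
G1 X27.1 Y20.6
; layer 7
G0 Z11.8
G0 X27.1 Y20.6
G1 X21.0 Y26.9
G1 X12.3 Y28.5
G1 X4.3 Y24.6
G1 X0.2 Y16.7
G1 X1.5 Y8.0
G1 X7.6 Y1.7
G1 X16.3 Y0.1
G1 X24.3 Y4.0
G1 X28.4 Y11.9
G1 X27.1 Y20.6
; layer 8
G0 Z13.5
G0 X27.1 Y20.6
G1 X21.0 Y26.9
G1 X12.3 Y28.5
G1 X4.3 Y24.6
G1 X0.2 Y16.7
G1 X1.5 Y8.0
G1 X7.6 Y1.7
G1 X16.3 Y0.1
G1 X24.3 Y4.0
G1 X28.4 Y11.9
G1 X27.1 Y20.6
M2 ; end

The solid is a regular 10-sided prism (a cylinder approximated with 10 flat sides), circumscribed radius ≈ 14.3 mm, height ≈ 13.5 mm. Slicing at Δz = 1.7 mm — 8 equal slices spanning the solid's height, so layer i sits at z = i·h/8 — gives 8 non-empty perimeters. Each is a 10-segment closed polygon; G0 lifts to the layer z and rapids to the start vertex, then G1 traces the edges.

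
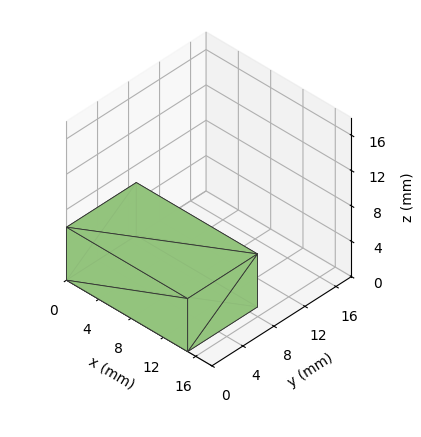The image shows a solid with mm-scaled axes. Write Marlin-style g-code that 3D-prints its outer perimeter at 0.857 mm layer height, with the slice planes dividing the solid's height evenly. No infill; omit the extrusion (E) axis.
Reading the render: the shape is a rectangular box, roughly 15 × 9 mm footprint and 6 mm tall (dimensions read to the nearest mm from the axis ticks). For the g-code, the solid's height is divided into equal slices at the stated Δz and each level perimeter traced with G1 moves after a G0 lift.

; perimeter-only toolpath
G21 ; units = mm
G90 ; absolute positioning
G28 ; home
; layer 1
G0 Z0.857
G0 X0.000 Y0.000
G1 X15.000 Y0.000
G1 X15.000 Y9.000
G1 X0.000 Y9.000
G1 X0.000 Y0.000
; layer 2
G0 Z1.714
G0 X0.000 Y0.000
G1 X15.000 Y0.000
G1 X15.000 Y9.000
G1 X0.000 Y9.000
G1 X0.000 Y0.000
; layer 3
G0 Z2.571
G0 X0.000 Y0.000
G1 X15.000 Y0.000
G1 X15.000 Y9.000
G1 X0.000 Y9.000
G1 X0.000 Y0.000
; layer 4
G0 Z3.429
G0 X0.000 Y0.000
G1 X15.000 Y0.000
G1 X15.000 Y9.000
G1 X0.000 Y9.000
G1 X0.000 Y0.000
; layer 5
G0 Z4.286
G0 X0.000 Y0.000
G1 X15.000 Y0.000
G1 X15.000 Y9.000
G1 X0.000 Y9.000
G1 X0.000 Y0.000
; layer 6
G0 Z5.143
G0 X0.000 Y0.000
G1 X15.000 Y0.000
G1 X15.000 Y9.000
G1 X0.000 Y9.000
G1 X0.000 Y0.000
; layer 7
G0 Z6.000
G0 X0.000 Y0.000
G1 X15.000 Y0.000
G1 X15.000 Y9.000
G1 X0.000 Y9.000
G1 X0.000 Y0.000
M2 ; end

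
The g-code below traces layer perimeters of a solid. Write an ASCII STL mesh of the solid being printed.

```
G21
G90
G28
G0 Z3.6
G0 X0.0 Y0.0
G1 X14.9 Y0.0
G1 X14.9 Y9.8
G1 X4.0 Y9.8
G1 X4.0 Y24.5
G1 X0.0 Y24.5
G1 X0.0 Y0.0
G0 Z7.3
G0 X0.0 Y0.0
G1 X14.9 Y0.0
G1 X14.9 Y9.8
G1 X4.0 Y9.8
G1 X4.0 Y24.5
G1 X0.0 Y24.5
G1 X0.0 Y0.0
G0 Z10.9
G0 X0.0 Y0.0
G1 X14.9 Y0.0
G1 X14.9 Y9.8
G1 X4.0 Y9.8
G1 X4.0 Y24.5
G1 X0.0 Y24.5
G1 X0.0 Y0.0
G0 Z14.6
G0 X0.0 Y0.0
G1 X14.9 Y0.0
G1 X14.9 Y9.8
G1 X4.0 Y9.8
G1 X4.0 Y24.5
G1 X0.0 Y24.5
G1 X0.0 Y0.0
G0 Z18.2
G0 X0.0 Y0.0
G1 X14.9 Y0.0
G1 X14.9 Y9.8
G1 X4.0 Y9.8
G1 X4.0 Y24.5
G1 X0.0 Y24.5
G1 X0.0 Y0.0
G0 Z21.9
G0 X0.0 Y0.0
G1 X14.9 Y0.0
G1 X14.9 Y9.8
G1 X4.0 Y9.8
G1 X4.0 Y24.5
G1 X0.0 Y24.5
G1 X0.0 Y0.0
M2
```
solid part
  facet normal 0.0000 0.0000 -1.0000
    outer loop
      vertex 14.9 9.8 0.0
      vertex 14.9 0.0 0.0
      vertex 0.0 0.0 0.0
    endloop
  endfacet
  facet normal 0.0000 0.0000 -1.0000
    outer loop
      vertex 4.0 9.8 0.0
      vertex 14.9 9.8 0.0
      vertex 0.0 0.0 0.0
    endloop
  endfacet
  facet normal 0.0000 0.0000 -1.0000
    outer loop
      vertex 4.0 24.5 0.0
      vertex 4.0 9.8 0.0
      vertex 0.0 0.0 0.0
    endloop
  endfacet
  facet normal 0.0000 0.0000 -1.0000
    outer loop
      vertex 0.0 24.5 0.0
      vertex 4.0 24.5 0.0
      vertex 0.0 0.0 0.0
    endloop
  endfacet
  facet normal 0.0000 0.0000 1.0000
    outer loop
      vertex 0.0 0.0 21.9
      vertex 14.9 0.0 21.9
      vertex 14.9 9.8 21.9
    endloop
  endfacet
  facet normal 0.0000 0.0000 1.0000
    outer loop
      vertex 0.0 0.0 21.9
      vertex 14.9 9.8 21.9
      vertex 4.0 9.8 21.9
    endloop
  endfacet
  facet normal 0.0000 0.0000 1.0000
    outer loop
      vertex 0.0 0.0 21.9
      vertex 4.0 9.8 21.9
      vertex 4.0 24.5 21.9
    endloop
  endfacet
  facet normal 0.0000 0.0000 1.0000
    outer loop
      vertex 0.0 0.0 21.9
      vertex 4.0 24.5 21.9
      vertex 0.0 24.5 21.9
    endloop
  endfacet
  facet normal 0.0000 -1.0000 0.0000
    outer loop
      vertex 0.0 0.0 0.0
      vertex 14.9 0.0 0.0
      vertex 14.9 0.0 21.9
    endloop
  endfacet
  facet normal 0.0000 -1.0000 0.0000
    outer loop
      vertex 0.0 0.0 0.0
      vertex 14.9 0.0 21.9
      vertex 0.0 0.0 21.9
    endloop
  endfacet
  facet normal 1.0000 0.0000 0.0000
    outer loop
      vertex 14.9 0.0 0.0
      vertex 14.9 9.8 0.0
      vertex 14.9 9.8 21.9
    endloop
  endfacet
  facet normal 1.0000 0.0000 0.0000
    outer loop
      vertex 14.9 0.0 0.0
      vertex 14.9 9.8 21.9
      vertex 14.9 0.0 21.9
    endloop
  endfacet
  facet normal 0.0000 1.0000 0.0000
    outer loop
      vertex 14.9 9.8 0.0
      vertex 4.0 9.8 0.0
      vertex 4.0 9.8 21.9
    endloop
  endfacet
  facet normal 0.0000 1.0000 0.0000
    outer loop
      vertex 14.9 9.8 0.0
      vertex 4.0 9.8 21.9
      vertex 14.9 9.8 21.9
    endloop
  endfacet
  facet normal 1.0000 0.0000 0.0000
    outer loop
      vertex 4.0 9.8 0.0
      vertex 4.0 24.5 0.0
      vertex 4.0 24.5 21.9
    endloop
  endfacet
  facet normal 1.0000 0.0000 0.0000
    outer loop
      vertex 4.0 9.8 0.0
      vertex 4.0 24.5 21.9
      vertex 4.0 9.8 21.9
    endloop
  endfacet
  facet normal 0.0000 1.0000 0.0000
    outer loop
      vertex 4.0 24.5 0.0
      vertex 0.0 24.5 0.0
      vertex 0.0 24.5 21.9
    endloop
  endfacet
  facet normal 0.0000 1.0000 0.0000
    outer loop
      vertex 4.0 24.5 0.0
      vertex 0.0 24.5 21.9
      vertex 4.0 24.5 21.9
    endloop
  endfacet
  facet normal -1.0000 0.0000 0.0000
    outer loop
      vertex 0.0 24.5 0.0
      vertex 0.0 0.0 0.0
      vertex 0.0 0.0 21.9
    endloop
  endfacet
  facet normal -1.0000 0.0000 0.0000
    outer loop
      vertex 0.0 24.5 0.0
      vertex 0.0 0.0 21.9
      vertex 0.0 24.5 21.9
    endloop
  endfacet
endsolid part

The G0 Z moves step by Δz≈3.6 mm. Every layer's G1 loop is the same polygon, so the solid is a straight extrusion of it from z=0 to z≈21.9. Closing with flat bottom and top caps and triangulating gives 20 facets — an L-shaped prism: outer 14.9 × 24.5 mm, arm thicknesses ≈ 9.8 mm (horizontal) and 4 mm (vertical), extruded 21.9 mm in z.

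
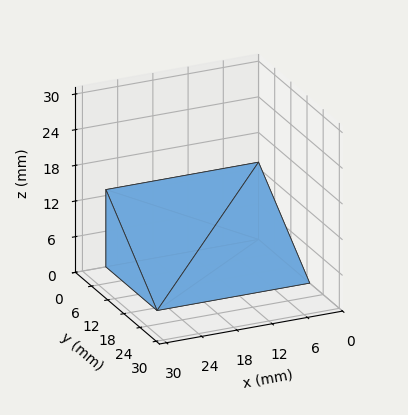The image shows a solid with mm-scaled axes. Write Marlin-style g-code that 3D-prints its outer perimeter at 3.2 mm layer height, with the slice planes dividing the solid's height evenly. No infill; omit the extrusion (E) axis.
Reading the render: the shape is a wedge (ramp): 26 × 19 mm base, rising to 13 mm along the y=0 edge and sloping linearly to z=0 at y=19 (dimensions read to the nearest mm from the axis ticks). For the g-code, the solid's height is divided into equal slices at the stated Δz and each level perimeter traced with G1 moves after a G0 lift.

; perimeter-only toolpath
G21 ; units = mm
G90 ; absolute positioning
G28 ; home
; layer 1
G0 Z3.2
G0 X0.0 Y0.0
G1 X26.0 Y0.0
G1 X26.0 Y14.2
G1 X0.0 Y14.2
G1 X0.0 Y0.0
; layer 2
G0 Z6.5
G0 X0.0 Y0.0
G1 X26.0 Y0.0
G1 X26.0 Y9.5
G1 X0.0 Y9.5
G1 X0.0 Y0.0
; layer 3
G0 Z9.8
G0 X0.0 Y0.0
G1 X26.0 Y0.0
G1 X26.0 Y4.8
G1 X0.0 Y4.8
G1 X0.0 Y0.0
M2 ; end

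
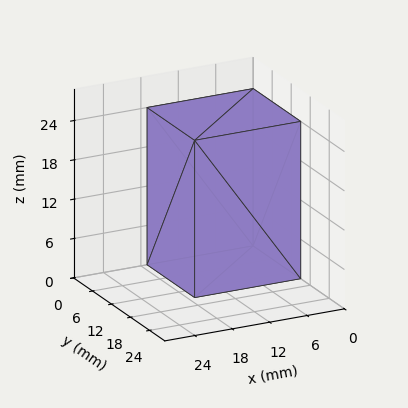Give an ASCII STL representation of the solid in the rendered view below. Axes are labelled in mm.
Reading the render: the shape is a rectangular box, roughly 17 × 15 mm footprint and 24 mm tall (dimensions read to the nearest mm from the axis ticks). For the STL, each face is triangulated and given an outward normal.

solid part
  facet normal 0.0000 0.0000 -1.0000
    outer loop
      vertex 17.0 15.0 0.0
      vertex 17.0 0.0 0.0
      vertex 0.0 0.0 0.0
    endloop
  endfacet
  facet normal 0.0000 0.0000 -1.0000
    outer loop
      vertex 0.0 15.0 0.0
      vertex 17.0 15.0 0.0
      vertex 0.0 0.0 0.0
    endloop
  endfacet
  facet normal 0.0000 0.0000 1.0000
    outer loop
      vertex 0.0 0.0 24.0
      vertex 17.0 0.0 24.0
      vertex 17.0 15.0 24.0
    endloop
  endfacet
  facet normal 0.0000 0.0000 1.0000
    outer loop
      vertex 0.0 0.0 24.0
      vertex 17.0 15.0 24.0
      vertex 0.0 15.0 24.0
    endloop
  endfacet
  facet normal 0.0000 -1.0000 0.0000
    outer loop
      vertex 0.0 0.0 0.0
      vertex 17.0 0.0 0.0
      vertex 17.0 0.0 24.0
    endloop
  endfacet
  facet normal 0.0000 -1.0000 0.0000
    outer loop
      vertex 0.0 0.0 0.0
      vertex 17.0 0.0 24.0
      vertex 0.0 0.0 24.0
    endloop
  endfacet
  facet normal 0.0000 1.0000 0.0000
    outer loop
      vertex 17.0 15.0 24.0
      vertex 17.0 15.0 0.0
      vertex 0.0 15.0 0.0
    endloop
  endfacet
  facet normal 0.0000 1.0000 0.0000
    outer loop
      vertex 0.0 15.0 24.0
      vertex 17.0 15.0 24.0
      vertex 0.0 15.0 0.0
    endloop
  endfacet
  facet normal -1.0000 0.0000 0.0000
    outer loop
      vertex 0.0 15.0 24.0
      vertex 0.0 15.0 0.0
      vertex 0.0 0.0 0.0
    endloop
  endfacet
  facet normal -1.0000 0.0000 0.0000
    outer loop
      vertex 0.0 0.0 24.0
      vertex 0.0 15.0 24.0
      vertex 0.0 0.0 0.0
    endloop
  endfacet
  facet normal 1.0000 0.0000 0.0000
    outer loop
      vertex 17.0 0.0 0.0
      vertex 17.0 15.0 0.0
      vertex 17.0 15.0 24.0
    endloop
  endfacet
  facet normal 1.0000 0.0000 0.0000
    outer loop
      vertex 17.0 0.0 0.0
      vertex 17.0 15.0 24.0
      vertex 17.0 0.0 24.0
    endloop
  endfacet
endsolid part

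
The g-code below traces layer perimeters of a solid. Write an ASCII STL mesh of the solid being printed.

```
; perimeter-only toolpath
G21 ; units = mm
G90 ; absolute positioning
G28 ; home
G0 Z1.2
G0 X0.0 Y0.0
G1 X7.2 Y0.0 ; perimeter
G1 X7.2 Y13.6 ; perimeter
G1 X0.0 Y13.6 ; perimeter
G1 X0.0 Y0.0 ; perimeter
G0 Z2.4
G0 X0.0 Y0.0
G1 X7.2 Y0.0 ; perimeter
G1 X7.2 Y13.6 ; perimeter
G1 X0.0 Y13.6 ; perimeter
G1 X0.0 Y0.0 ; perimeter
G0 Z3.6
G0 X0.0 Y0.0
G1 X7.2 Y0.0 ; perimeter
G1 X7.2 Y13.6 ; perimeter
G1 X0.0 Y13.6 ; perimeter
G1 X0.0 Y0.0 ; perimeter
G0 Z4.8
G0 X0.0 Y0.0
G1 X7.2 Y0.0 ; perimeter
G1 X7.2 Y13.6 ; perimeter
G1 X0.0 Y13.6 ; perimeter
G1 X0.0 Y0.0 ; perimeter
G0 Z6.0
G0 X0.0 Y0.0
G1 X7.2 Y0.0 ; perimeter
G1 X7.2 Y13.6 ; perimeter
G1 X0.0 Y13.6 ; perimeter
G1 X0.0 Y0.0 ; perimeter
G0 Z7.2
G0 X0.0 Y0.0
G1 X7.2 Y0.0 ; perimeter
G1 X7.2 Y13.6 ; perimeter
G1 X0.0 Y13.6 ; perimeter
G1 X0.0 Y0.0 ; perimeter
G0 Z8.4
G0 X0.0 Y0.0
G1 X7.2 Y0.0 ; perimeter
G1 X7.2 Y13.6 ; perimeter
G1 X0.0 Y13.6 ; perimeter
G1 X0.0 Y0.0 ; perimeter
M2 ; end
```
solid part
  facet normal 0.0000 0.0000 -1.0000
    outer loop
      vertex 7.2 13.6 0.0
      vertex 7.2 0.0 0.0
      vertex 0.0 0.0 0.0
    endloop
  endfacet
  facet normal 0.0000 0.0000 -1.0000
    outer loop
      vertex 0.0 13.6 0.0
      vertex 7.2 13.6 0.0
      vertex 0.0 0.0 0.0
    endloop
  endfacet
  facet normal 0.0000 0.0000 1.0000
    outer loop
      vertex 0.0 0.0 8.4
      vertex 7.2 0.0 8.4
      vertex 7.2 13.6 8.4
    endloop
  endfacet
  facet normal 0.0000 0.0000 1.0000
    outer loop
      vertex 0.0 0.0 8.4
      vertex 7.2 13.6 8.4
      vertex 0.0 13.6 8.4
    endloop
  endfacet
  facet normal 0.0000 -1.0000 0.0000
    outer loop
      vertex 0.0 0.0 0.0
      vertex 7.2 0.0 0.0
      vertex 7.2 0.0 8.4
    endloop
  endfacet
  facet normal 0.0000 -1.0000 0.0000
    outer loop
      vertex 0.0 0.0 0.0
      vertex 7.2 0.0 8.4
      vertex 0.0 0.0 8.4
    endloop
  endfacet
  facet normal 0.0000 1.0000 0.0000
    outer loop
      vertex 7.2 13.6 8.4
      vertex 7.2 13.6 0.0
      vertex 0.0 13.6 0.0
    endloop
  endfacet
  facet normal 0.0000 1.0000 0.0000
    outer loop
      vertex 0.0 13.6 8.4
      vertex 7.2 13.6 8.4
      vertex 0.0 13.6 0.0
    endloop
  endfacet
  facet normal -1.0000 0.0000 0.0000
    outer loop
      vertex 0.0 13.6 8.4
      vertex 0.0 13.6 0.0
      vertex 0.0 0.0 0.0
    endloop
  endfacet
  facet normal -1.0000 0.0000 0.0000
    outer loop
      vertex 0.0 0.0 8.4
      vertex 0.0 13.6 8.4
      vertex 0.0 0.0 0.0
    endloop
  endfacet
  facet normal 1.0000 0.0000 0.0000
    outer loop
      vertex 7.2 0.0 0.0
      vertex 7.2 13.6 0.0
      vertex 7.2 13.6 8.4
    endloop
  endfacet
  facet normal 1.0000 0.0000 0.0000
    outer loop
      vertex 7.2 0.0 0.0
      vertex 7.2 13.6 8.4
      vertex 7.2 0.0 8.4
    endloop
  endfacet
endsolid part

The G0 Z moves step by Δz≈1.2 mm. Every layer's G1 loop is the same polygon, so the solid is a straight extrusion of it from z=0 to z≈8.4. Closing with flat bottom and top caps and triangulating gives 12 facets — a rectangular box, roughly 7.2 × 13.6 mm footprint and 8.4 mm tall.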